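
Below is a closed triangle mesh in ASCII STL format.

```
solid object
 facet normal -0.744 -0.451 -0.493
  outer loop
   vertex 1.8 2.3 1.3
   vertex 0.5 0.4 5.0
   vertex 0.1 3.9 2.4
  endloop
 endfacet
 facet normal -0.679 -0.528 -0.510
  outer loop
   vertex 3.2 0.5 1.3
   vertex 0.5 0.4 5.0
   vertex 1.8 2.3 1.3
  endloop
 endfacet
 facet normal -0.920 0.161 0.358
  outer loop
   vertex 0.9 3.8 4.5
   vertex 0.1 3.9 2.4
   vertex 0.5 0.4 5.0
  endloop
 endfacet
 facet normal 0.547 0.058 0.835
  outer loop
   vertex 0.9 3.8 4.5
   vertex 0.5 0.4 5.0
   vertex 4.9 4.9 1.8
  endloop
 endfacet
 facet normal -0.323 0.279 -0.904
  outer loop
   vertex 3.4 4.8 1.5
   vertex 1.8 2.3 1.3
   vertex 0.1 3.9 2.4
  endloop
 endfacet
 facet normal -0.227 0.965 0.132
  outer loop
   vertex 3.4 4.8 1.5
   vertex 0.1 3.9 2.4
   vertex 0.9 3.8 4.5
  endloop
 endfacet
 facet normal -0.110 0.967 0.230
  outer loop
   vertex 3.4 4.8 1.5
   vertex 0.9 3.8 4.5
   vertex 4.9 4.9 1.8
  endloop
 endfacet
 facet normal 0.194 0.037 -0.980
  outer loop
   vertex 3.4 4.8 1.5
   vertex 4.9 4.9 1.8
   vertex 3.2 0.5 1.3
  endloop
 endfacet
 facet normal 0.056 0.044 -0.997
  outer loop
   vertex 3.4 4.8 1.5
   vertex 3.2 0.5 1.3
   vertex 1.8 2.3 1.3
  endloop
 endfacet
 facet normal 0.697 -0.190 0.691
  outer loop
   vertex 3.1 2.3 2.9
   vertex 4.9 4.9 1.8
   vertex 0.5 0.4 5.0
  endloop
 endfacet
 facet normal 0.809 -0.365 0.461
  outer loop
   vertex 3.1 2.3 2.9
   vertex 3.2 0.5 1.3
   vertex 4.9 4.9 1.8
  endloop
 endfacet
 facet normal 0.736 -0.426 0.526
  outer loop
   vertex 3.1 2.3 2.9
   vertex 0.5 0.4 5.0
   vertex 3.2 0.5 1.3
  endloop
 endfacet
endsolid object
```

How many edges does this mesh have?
18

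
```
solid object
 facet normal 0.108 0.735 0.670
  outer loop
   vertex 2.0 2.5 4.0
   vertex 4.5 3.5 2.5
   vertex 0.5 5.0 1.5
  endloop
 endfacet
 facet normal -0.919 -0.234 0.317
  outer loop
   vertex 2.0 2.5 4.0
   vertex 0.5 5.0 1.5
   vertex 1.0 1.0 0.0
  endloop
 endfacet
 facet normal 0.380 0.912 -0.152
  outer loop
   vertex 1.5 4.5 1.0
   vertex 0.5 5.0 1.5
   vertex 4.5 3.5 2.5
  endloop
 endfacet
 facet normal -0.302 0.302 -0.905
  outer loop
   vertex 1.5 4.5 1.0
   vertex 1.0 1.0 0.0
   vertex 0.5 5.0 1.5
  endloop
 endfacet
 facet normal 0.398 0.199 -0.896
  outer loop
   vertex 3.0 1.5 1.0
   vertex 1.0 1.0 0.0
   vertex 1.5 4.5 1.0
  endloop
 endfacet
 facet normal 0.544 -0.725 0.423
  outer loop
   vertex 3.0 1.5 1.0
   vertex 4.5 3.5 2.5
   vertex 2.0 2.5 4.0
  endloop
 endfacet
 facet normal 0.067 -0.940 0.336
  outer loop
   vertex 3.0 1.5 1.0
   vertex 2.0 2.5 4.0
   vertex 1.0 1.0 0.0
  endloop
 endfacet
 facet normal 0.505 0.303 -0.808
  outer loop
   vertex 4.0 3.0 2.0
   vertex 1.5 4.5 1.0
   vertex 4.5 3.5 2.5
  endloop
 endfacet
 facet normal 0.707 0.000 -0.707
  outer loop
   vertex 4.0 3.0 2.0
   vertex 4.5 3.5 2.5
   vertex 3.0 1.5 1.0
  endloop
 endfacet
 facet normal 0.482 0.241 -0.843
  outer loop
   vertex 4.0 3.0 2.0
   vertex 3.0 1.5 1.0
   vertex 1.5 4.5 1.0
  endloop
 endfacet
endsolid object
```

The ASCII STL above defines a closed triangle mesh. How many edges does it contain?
15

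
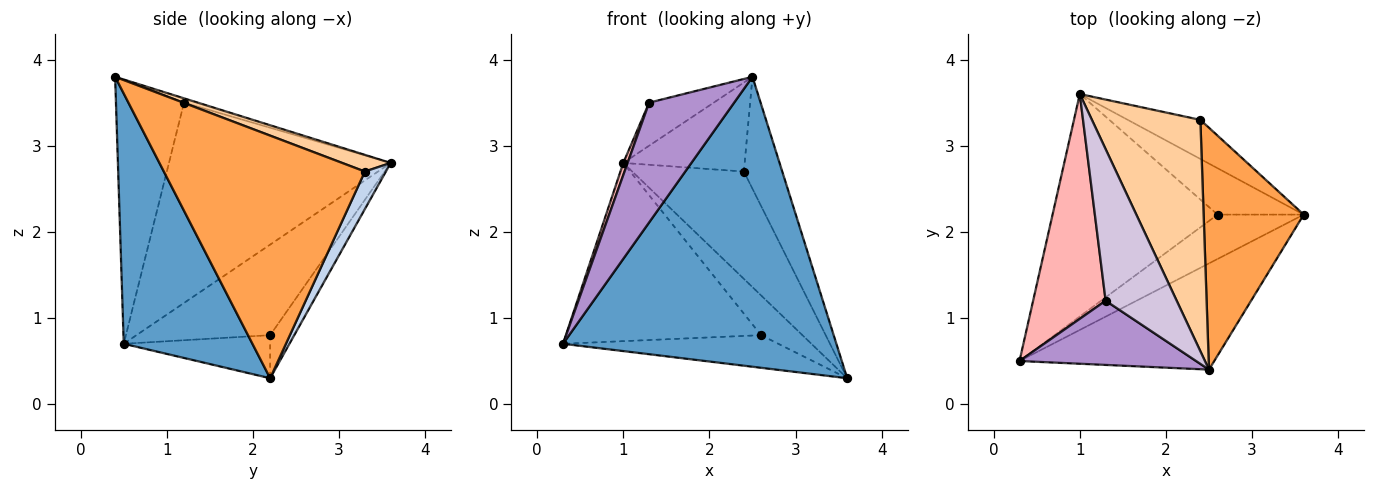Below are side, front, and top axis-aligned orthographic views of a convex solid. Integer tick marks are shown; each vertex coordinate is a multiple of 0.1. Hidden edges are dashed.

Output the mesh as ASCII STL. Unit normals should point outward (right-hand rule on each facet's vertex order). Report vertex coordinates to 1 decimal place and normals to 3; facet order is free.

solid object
 facet normal 0.404 -0.859 -0.315
  outer loop
   vertex 2.5 0.4 3.8
   vertex 0.3 0.5 0.7
   vertex 3.6 2.2 0.3
  endloop
 endfacet
 facet normal 0.174 0.925 -0.337
  outer loop
   vertex 2.4 3.3 2.7
   vertex 3.6 2.2 0.3
   vertex 1.0 3.6 2.8
  endloop
 endfacet
 facet normal 0.910 0.174 0.376
  outer loop
   vertex 2.4 3.3 2.7
   vertex 2.5 0.4 3.8
   vertex 3.6 2.2 0.3
  endloop
 endfacet
 facet normal 0.142 0.355 0.924
  outer loop
   vertex 2.4 3.3 2.7
   vertex 1.0 3.6 2.8
   vertex 2.5 0.4 3.8
  endloop
 endfacet
 facet normal -0.374 0.549 -0.747
  outer loop
   vertex 2.6 2.2 0.8
   vertex 3.6 2.2 0.3
   vertex 0.3 0.5 0.7
  endloop
 endfacet
 facet normal -0.394 0.575 -0.717
  outer loop
   vertex 2.6 2.2 0.8
   vertex 0.3 0.5 0.7
   vertex 1.0 3.6 2.8
  endloop
 endfacet
 facet normal -0.355 0.608 -0.710
  outer loop
   vertex 2.6 2.2 0.8
   vertex 1.0 3.6 2.8
   vertex 3.6 2.2 0.3
  endloop
 endfacet
 facet normal -0.940 -0.018 0.340
  outer loop
   vertex 1.3 1.2 3.5
   vertex 1.0 3.6 2.8
   vertex 0.3 0.5 0.7
  endloop
 endfacet
 facet normal -0.577 -0.720 0.386
  outer loop
   vertex 1.3 1.2 3.5
   vertex 0.3 0.5 0.7
   vertex 2.5 0.4 3.8
  endloop
 endfacet
 facet normal -0.058 0.273 0.960
  outer loop
   vertex 1.3 1.2 3.5
   vertex 2.5 0.4 3.8
   vertex 1.0 3.6 2.8
  endloop
 endfacet
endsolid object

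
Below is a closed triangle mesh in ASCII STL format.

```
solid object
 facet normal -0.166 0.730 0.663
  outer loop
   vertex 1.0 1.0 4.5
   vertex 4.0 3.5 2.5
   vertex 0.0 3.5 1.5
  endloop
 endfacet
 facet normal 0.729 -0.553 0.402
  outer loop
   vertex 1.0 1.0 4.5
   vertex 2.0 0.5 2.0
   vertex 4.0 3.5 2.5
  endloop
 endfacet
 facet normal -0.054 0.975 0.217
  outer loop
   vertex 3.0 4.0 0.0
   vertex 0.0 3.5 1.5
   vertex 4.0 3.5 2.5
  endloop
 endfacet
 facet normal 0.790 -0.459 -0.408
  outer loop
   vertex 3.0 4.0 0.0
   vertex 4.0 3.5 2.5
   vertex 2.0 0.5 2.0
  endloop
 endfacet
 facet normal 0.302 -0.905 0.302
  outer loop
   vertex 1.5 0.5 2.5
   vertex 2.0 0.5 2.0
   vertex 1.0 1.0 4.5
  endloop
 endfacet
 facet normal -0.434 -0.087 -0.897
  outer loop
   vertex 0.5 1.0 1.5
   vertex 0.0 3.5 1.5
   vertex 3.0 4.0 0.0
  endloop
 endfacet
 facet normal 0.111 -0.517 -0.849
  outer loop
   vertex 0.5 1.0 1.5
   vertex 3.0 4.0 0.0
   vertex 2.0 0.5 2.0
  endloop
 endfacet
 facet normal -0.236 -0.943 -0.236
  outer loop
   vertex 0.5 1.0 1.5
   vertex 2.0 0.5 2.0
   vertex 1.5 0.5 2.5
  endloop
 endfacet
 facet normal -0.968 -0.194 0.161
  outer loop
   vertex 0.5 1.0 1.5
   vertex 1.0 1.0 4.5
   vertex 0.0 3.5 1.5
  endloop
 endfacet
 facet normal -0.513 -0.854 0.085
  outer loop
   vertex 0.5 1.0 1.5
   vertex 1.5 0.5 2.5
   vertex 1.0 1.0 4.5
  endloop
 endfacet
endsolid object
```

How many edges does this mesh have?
15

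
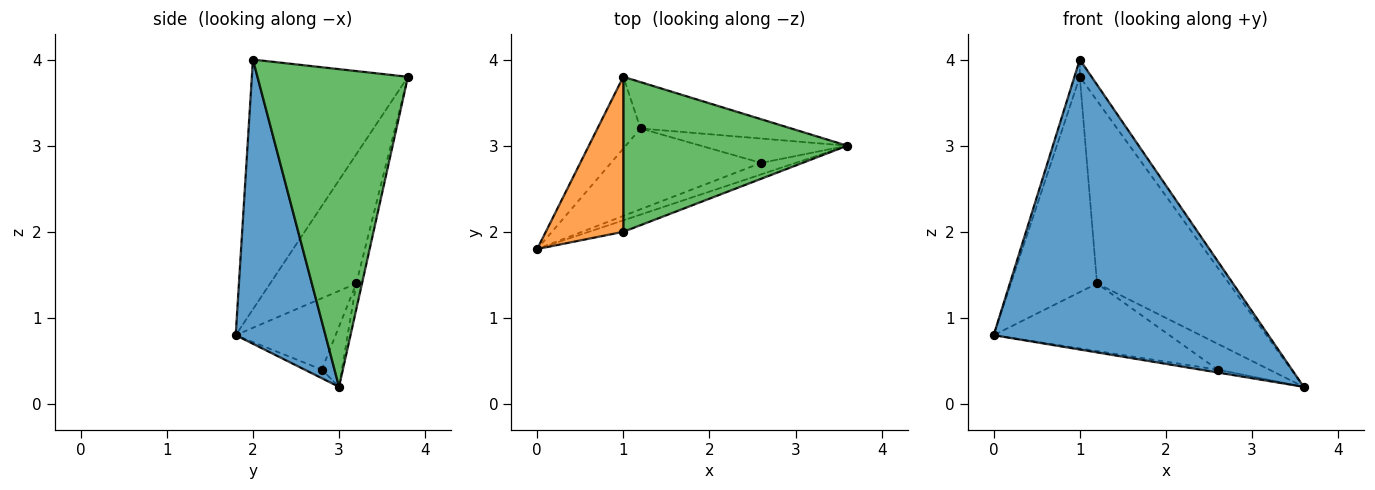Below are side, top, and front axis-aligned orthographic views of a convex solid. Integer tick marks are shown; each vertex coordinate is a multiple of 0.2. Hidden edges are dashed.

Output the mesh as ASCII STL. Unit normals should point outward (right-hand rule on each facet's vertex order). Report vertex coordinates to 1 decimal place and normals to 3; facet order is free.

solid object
 facet normal 0.310 -0.950 -0.038
  outer loop
   vertex 1.0 2.0 4.0
   vertex 0.0 1.8 0.8
   vertex 3.6 3.0 0.2
  endloop
 endfacet
 facet normal -0.955 0.033 0.296
  outer loop
   vertex 1.0 2.0 4.0
   vertex 1.0 3.8 3.8
   vertex 0.0 1.8 0.8
  endloop
 endfacet
 facet normal 0.816 0.064 0.575
  outer loop
   vertex 1.0 2.0 4.0
   vertex 3.6 3.0 0.2
   vertex 1.0 3.8 3.8
  endloop
 endfacet
 facet normal -0.688 0.688 -0.229
  outer loop
   vertex 1.2 3.2 1.4
   vertex 0.0 1.8 0.8
   vertex 1.0 3.8 3.8
  endloop
 endfacet
 facet normal -0.042 0.968 -0.246
  outer loop
   vertex 1.2 3.2 1.4
   vertex 1.0 3.8 3.8
   vertex 3.6 3.0 0.2
  endloop
 endfacet
 facet normal -0.236 0.236 -0.943
  outer loop
   vertex 2.6 2.8 0.4
   vertex 3.6 3.0 0.2
   vertex 0.0 1.8 0.8
  endloop
 endfacet
 facet normal -0.343 0.603 -0.721
  outer loop
   vertex 2.6 2.8 0.4
   vertex 0.0 1.8 0.8
   vertex 1.2 3.2 1.4
  endloop
 endfacet
 facet normal -0.272 0.700 -0.661
  outer loop
   vertex 2.6 2.8 0.4
   vertex 1.2 3.2 1.4
   vertex 3.6 3.0 0.2
  endloop
 endfacet
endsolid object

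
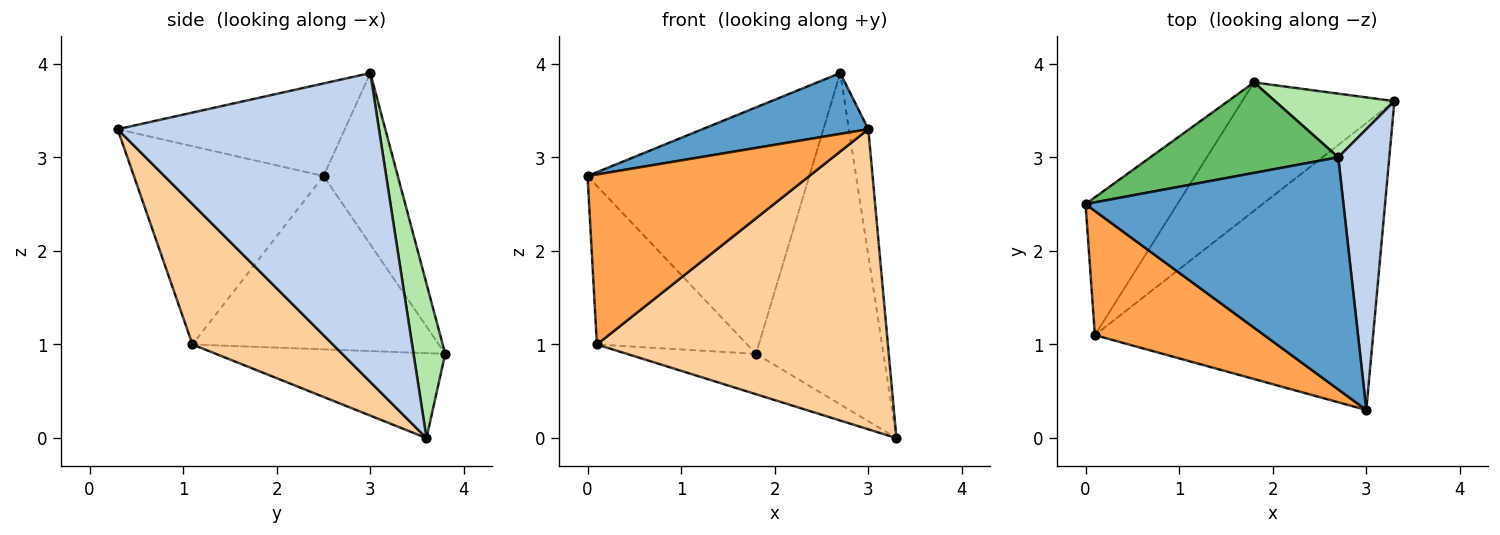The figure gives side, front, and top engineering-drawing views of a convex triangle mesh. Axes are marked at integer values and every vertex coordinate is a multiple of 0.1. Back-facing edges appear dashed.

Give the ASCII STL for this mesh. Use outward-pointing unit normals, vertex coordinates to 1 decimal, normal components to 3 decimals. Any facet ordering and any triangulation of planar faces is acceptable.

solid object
 facet normal -0.328 -0.240 0.914
  outer loop
   vertex 2.7 3.0 3.9
   vertex 0.0 2.5 2.8
   vertex 3.0 0.3 3.3
  endloop
 endfacet
 facet normal 0.984 0.073 0.163
  outer loop
   vertex 2.7 3.0 3.9
   vertex 3.0 0.3 3.3
   vertex 3.3 3.6 0.0
  endloop
 endfacet
 facet normal -0.568 -0.665 0.485
  outer loop
   vertex 0.1 1.1 1.0
   vertex 3.0 0.3 3.3
   vertex 0.0 2.5 2.8
  endloop
 endfacet
 facet normal 0.329 -0.682 -0.653
  outer loop
   vertex 0.1 1.1 1.0
   vertex 3.3 3.6 0.0
   vertex 3.0 0.3 3.3
  endloop
 endfacet
 facet normal -0.300 0.896 0.329
  outer loop
   vertex 1.8 3.8 0.9
   vertex 0.0 2.5 2.8
   vertex 2.7 3.0 3.9
  endloop
 endfacet
 facet normal 0.237 0.954 0.183
  outer loop
   vertex 1.8 3.8 0.9
   vertex 2.7 3.0 3.9
   vertex 3.3 3.6 0.0
  endloop
 endfacet
 facet normal -0.778 0.474 -0.412
  outer loop
   vertex 1.8 3.8 0.9
   vertex 0.1 1.1 1.0
   vertex 0.0 2.5 2.8
  endloop
 endfacet
 facet normal -0.470 0.265 -0.842
  outer loop
   vertex 1.8 3.8 0.9
   vertex 3.3 3.6 0.0
   vertex 0.1 1.1 1.0
  endloop
 endfacet
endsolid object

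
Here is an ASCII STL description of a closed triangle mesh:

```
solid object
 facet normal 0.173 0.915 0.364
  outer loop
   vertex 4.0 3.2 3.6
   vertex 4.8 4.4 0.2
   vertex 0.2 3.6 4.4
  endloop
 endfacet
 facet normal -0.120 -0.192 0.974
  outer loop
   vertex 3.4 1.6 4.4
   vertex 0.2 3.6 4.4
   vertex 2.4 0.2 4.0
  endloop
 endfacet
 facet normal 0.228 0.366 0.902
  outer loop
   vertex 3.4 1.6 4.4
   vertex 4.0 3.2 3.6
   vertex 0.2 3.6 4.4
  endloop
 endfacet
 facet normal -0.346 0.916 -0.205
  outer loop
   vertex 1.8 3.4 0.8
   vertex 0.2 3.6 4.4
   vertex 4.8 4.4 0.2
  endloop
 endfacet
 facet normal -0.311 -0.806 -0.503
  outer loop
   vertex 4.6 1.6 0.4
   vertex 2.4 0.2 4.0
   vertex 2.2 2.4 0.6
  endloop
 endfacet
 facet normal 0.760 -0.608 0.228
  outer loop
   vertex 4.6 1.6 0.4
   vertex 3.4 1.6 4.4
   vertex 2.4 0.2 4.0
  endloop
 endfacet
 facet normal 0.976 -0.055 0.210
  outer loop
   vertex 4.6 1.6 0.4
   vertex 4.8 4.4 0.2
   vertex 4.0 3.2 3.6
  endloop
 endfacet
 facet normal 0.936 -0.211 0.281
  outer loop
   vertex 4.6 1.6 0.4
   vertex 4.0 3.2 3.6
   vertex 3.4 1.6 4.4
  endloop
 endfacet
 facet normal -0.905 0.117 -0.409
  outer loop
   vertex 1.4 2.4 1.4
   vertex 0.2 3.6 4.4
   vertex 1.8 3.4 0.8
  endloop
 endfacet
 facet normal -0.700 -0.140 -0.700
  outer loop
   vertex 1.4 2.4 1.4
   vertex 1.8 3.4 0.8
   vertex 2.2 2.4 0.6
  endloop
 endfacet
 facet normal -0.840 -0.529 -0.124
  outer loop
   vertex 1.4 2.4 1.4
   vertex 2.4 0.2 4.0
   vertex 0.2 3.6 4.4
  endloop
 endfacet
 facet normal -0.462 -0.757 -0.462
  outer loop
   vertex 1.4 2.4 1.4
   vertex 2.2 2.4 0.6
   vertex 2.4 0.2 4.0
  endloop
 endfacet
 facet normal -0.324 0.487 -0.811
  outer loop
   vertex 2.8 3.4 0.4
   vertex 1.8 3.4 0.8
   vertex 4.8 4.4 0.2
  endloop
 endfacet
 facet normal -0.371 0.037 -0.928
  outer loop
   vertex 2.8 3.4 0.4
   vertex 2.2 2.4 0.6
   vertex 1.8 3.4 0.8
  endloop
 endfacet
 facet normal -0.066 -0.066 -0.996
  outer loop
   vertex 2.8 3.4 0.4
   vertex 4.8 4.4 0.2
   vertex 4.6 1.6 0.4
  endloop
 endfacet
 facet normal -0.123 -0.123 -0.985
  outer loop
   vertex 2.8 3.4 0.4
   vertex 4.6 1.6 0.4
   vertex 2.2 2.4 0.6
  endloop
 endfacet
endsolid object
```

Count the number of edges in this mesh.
24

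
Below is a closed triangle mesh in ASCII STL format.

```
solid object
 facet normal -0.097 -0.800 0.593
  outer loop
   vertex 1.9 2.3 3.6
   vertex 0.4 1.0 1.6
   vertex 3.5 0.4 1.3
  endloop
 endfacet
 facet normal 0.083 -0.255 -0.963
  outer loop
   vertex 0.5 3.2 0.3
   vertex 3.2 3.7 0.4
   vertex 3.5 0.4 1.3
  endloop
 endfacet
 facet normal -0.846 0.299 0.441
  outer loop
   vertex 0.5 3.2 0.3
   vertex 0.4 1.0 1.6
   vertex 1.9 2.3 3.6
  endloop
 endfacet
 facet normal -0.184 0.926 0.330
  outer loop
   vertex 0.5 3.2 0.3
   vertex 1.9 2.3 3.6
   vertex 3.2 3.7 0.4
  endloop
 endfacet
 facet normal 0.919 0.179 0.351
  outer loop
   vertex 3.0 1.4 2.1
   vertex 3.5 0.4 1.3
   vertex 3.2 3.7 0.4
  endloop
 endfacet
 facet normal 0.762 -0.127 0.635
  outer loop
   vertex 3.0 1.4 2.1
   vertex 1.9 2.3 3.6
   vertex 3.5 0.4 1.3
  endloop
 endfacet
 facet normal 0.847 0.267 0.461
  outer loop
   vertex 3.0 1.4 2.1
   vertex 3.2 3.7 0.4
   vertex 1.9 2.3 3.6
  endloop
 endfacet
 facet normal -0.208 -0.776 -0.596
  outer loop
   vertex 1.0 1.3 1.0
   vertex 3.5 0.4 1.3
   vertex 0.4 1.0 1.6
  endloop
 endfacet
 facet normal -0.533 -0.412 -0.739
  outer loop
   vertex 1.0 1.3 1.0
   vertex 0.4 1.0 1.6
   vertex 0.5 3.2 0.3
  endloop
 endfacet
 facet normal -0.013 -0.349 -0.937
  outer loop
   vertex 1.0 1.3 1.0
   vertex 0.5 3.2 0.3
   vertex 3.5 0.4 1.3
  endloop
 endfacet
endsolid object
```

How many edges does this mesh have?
15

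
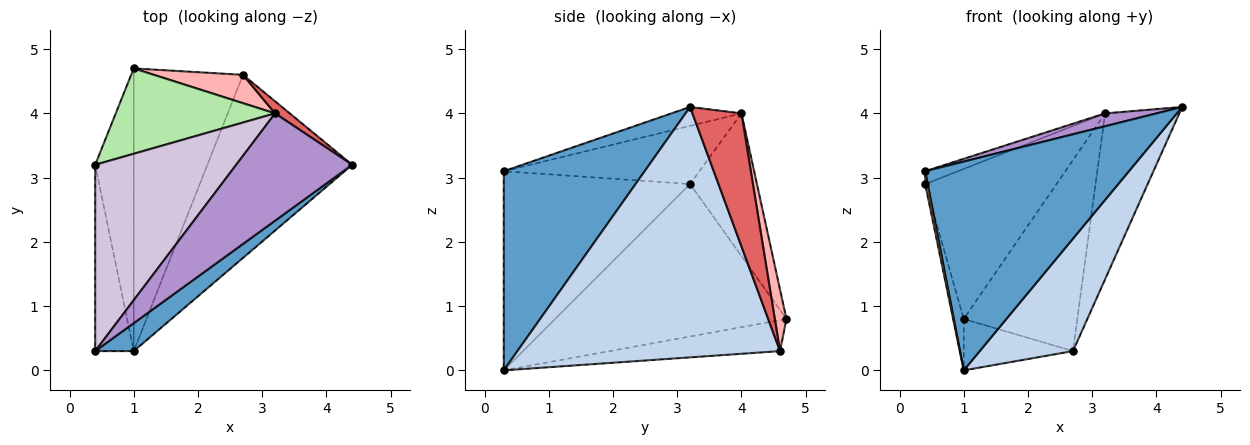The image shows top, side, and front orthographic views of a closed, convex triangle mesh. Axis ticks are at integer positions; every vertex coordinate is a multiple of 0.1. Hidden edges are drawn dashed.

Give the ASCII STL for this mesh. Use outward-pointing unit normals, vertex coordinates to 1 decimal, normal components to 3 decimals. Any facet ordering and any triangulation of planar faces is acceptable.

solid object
 facet normal 0.565 -0.818 0.109
  outer loop
   vertex 1.0 0.3 0.0
   vertex 4.4 3.2 4.1
   vertex 0.4 0.3 3.1
  endloop
 endfacet
 facet normal 0.828 -0.294 -0.478
  outer loop
   vertex 2.7 4.6 0.3
   vertex 4.4 3.2 4.1
   vertex 1.0 0.3 0.0
  endloop
 endfacet
 facet normal -0.269 0.172 -0.948
  outer loop
   vertex 2.7 4.6 0.3
   vertex 1.0 0.3 0.0
   vertex 1.0 4.7 0.8
  endloop
 endfacet
 facet normal -0.982 -0.013 -0.190
  outer loop
   vertex 0.4 3.2 2.9
   vertex 1.0 0.3 0.0
   vertex 0.4 0.3 3.1
  endloop
 endfacet
 facet normal -0.969 0.045 -0.245
  outer loop
   vertex 0.4 3.2 2.9
   vertex 1.0 4.7 0.8
   vertex 1.0 0.3 0.0
  endloop
 endfacet
 facet normal -0.405 0.795 0.452
  outer loop
   vertex 3.2 4.0 4.0
   vertex 1.0 4.7 0.8
   vertex 0.4 3.2 2.9
  endloop
 endfacet
 facet normal 0.550 0.833 0.061
  outer loop
   vertex 3.2 4.0 4.0
   vertex 4.4 3.2 4.1
   vertex 2.7 4.6 0.3
  endloop
 endfacet
 facet normal 0.101 0.984 0.146
  outer loop
   vertex 3.2 4.0 4.0
   vertex 2.7 4.6 0.3
   vertex 1.0 4.7 0.8
  endloop
 endfacet
 facet normal -0.160 -0.117 0.980
  outer loop
   vertex 3.2 4.0 4.0
   vertex 0.4 0.3 3.1
   vertex 4.4 3.2 4.1
  endloop
 endfacet
 facet normal -0.381 0.064 0.923
  outer loop
   vertex 3.2 4.0 4.0
   vertex 0.4 3.2 2.9
   vertex 0.4 0.3 3.1
  endloop
 endfacet
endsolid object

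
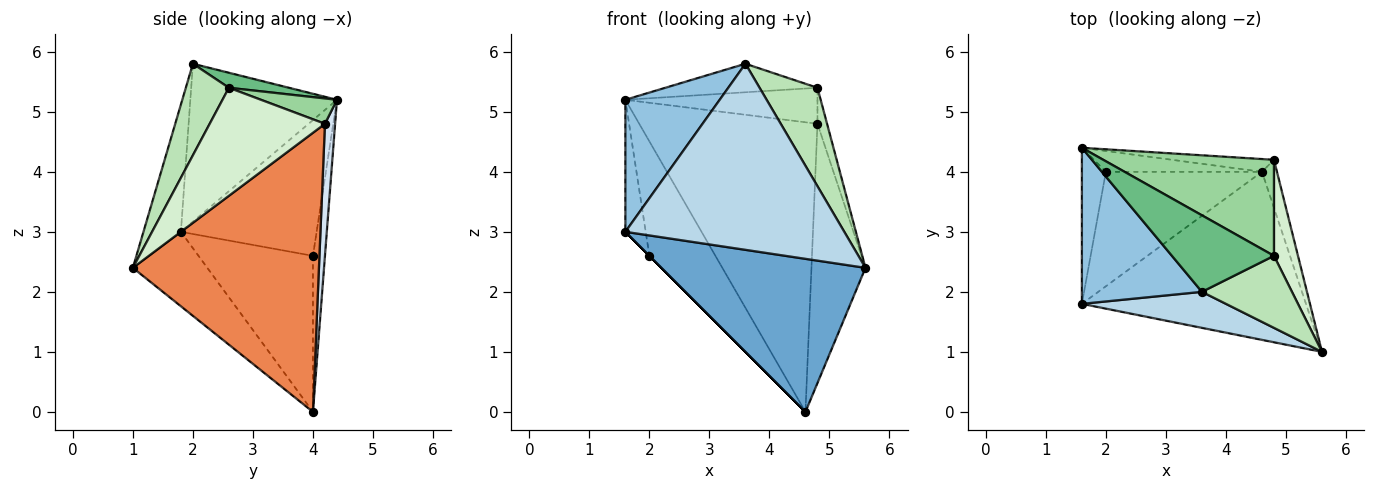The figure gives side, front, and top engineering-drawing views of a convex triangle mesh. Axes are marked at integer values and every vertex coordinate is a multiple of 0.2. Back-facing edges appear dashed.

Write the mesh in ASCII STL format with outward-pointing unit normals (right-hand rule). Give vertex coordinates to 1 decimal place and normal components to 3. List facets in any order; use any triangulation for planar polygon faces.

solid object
 facet normal -0.238 -0.654 -0.718
  outer loop
   vertex 1.6 1.8 3.0
   vertex 4.6 4.0 0.0
   vertex 5.6 1.0 2.4
  endloop
 endfacet
 facet normal -0.709 -0.456 0.539
  outer loop
   vertex 1.6 1.8 3.0
   vertex 3.6 2.0 5.8
   vertex 1.6 4.4 5.2
  endloop
 endfacet
 facet normal -0.166 -0.968 0.187
  outer loop
   vertex 1.6 1.8 3.0
   vertex 5.6 1.0 2.4
   vertex 3.6 2.0 5.8
  endloop
 endfacet
 facet normal 0.057 0.997 -0.044
  outer loop
   vertex 4.8 4.2 4.8
   vertex 4.6 4.0 0.0
   vertex 1.6 4.4 5.2
  endloop
 endfacet
 facet normal 0.959 0.278 -0.052
  outer loop
   vertex 4.8 4.2 4.8
   vertex 5.6 1.0 2.4
   vertex 4.6 4.0 0.0
  endloop
 endfacet
 facet normal -0.176 0.968 -0.176
  outer loop
   vertex 2.0 4.0 2.6
   vertex 1.6 4.4 5.2
   vertex 4.6 4.0 0.0
  endloop
 endfacet
 facet normal -0.974 0.146 -0.172
  outer loop
   vertex 2.0 4.0 2.6
   vertex 1.6 1.8 3.0
   vertex 1.6 4.4 5.2
  endloop
 endfacet
 facet normal -0.707 0.000 -0.707
  outer loop
   vertex 2.0 4.0 2.6
   vertex 4.6 4.0 0.0
   vertex 1.6 1.8 3.0
  endloop
 endfacet
 facet normal 0.137 0.346 0.928
  outer loop
   vertex 4.8 2.6 5.4
   vertex 1.6 4.4 5.2
   vertex 3.6 2.0 5.8
  endloop
 endfacet
 facet normal 0.138 0.348 0.927
  outer loop
   vertex 4.8 2.6 5.4
   vertex 4.8 4.2 4.8
   vertex 1.6 4.4 5.2
  endloop
 endfacet
 facet normal 0.515 -0.692 0.506
  outer loop
   vertex 4.8 2.6 5.4
   vertex 3.6 2.0 5.8
   vertex 5.6 1.0 2.4
  endloop
 endfacet
 facet normal 0.973 0.081 0.216
  outer loop
   vertex 4.8 2.6 5.4
   vertex 5.6 1.0 2.4
   vertex 4.8 4.2 4.8
  endloop
 endfacet
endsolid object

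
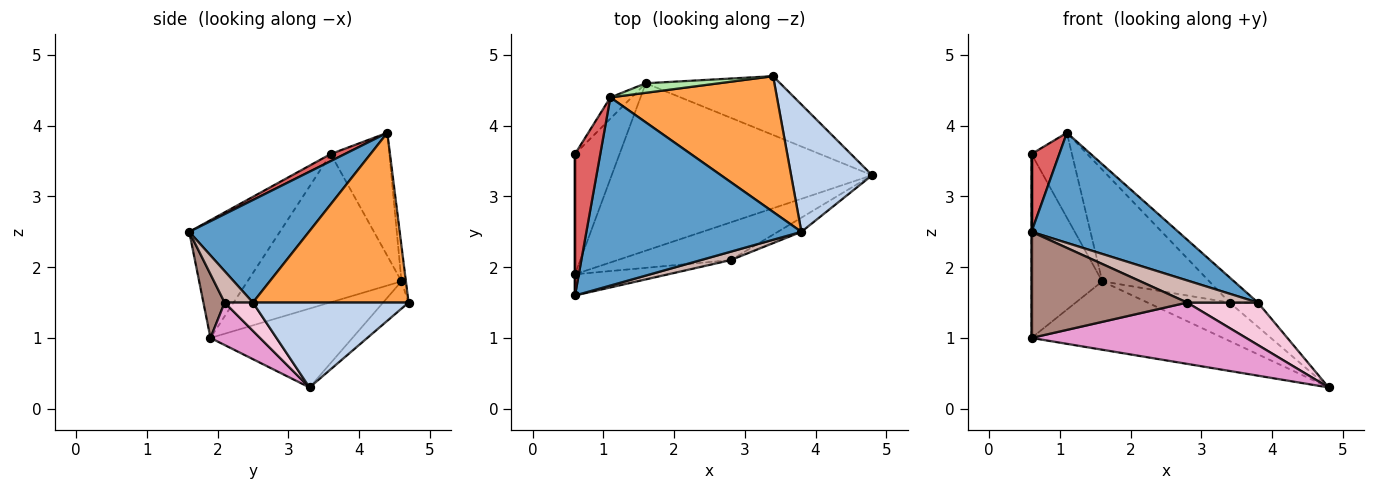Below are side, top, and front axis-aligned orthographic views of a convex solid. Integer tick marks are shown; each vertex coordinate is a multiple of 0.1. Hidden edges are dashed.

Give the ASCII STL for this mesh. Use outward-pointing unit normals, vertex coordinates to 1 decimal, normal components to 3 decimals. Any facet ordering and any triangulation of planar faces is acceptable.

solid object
 facet normal 0.381 -0.467 0.798
  outer loop
   vertex 3.8 2.5 1.5
   vertex 1.1 4.4 3.9
   vertex 0.6 1.6 2.5
  endloop
 endfacet
 facet normal 0.717 0.130 0.685
  outer loop
   vertex 3.8 2.5 1.5
   vertex 4.8 3.3 0.3
   vertex 3.4 4.7 1.5
  endloop
 endfacet
 facet normal 0.708 0.129 0.694
  outer loop
   vertex 3.8 2.5 1.5
   vertex 3.4 4.7 1.5
   vertex 1.1 4.4 3.9
  endloop
 endfacet
 facet normal -0.167 0.540 -0.825
  outer loop
   vertex 1.6 4.6 1.8
   vertex 3.4 4.7 1.5
   vertex 4.8 3.3 0.3
  endloop
 endfacet
 facet normal -0.270 0.364 -0.891
  outer loop
   vertex 1.6 4.6 1.8
   vertex 4.8 3.3 0.3
   vertex 0.6 1.9 1.0
  endloop
 endfacet
 facet normal -0.041 0.996 0.085
  outer loop
   vertex 1.6 4.6 1.8
   vertex 1.1 4.4 3.9
   vertex 3.4 4.7 1.5
  endloop
 endfacet
 facet normal 0.238 -0.468 0.851
  outer loop
   vertex 0.6 3.6 3.6
   vertex 0.6 1.6 2.5
   vertex 1.1 4.4 3.9
  endloop
 endfacet
 facet normal -1.000 0.000 0.000
  outer loop
   vertex 0.6 3.6 3.6
   vertex 0.6 1.9 1.0
   vertex 0.6 1.6 2.5
  endloop
 endfacet
 facet normal -0.815 0.562 -0.141
  outer loop
   vertex 0.6 3.6 3.6
   vertex 1.1 4.4 3.9
   vertex 1.6 4.6 1.8
  endloop
 endfacet
 facet normal -0.877 0.403 -0.263
  outer loop
   vertex 0.6 3.6 3.6
   vertex 1.6 4.6 1.8
   vertex 0.6 1.9 1.0
  endloop
 endfacet
 facet normal 0.133 -0.972 -0.194
  outer loop
   vertex 2.8 2.1 1.5
   vertex 0.6 1.6 2.5
   vertex 0.6 1.9 1.0
  endloop
 endfacet
 facet normal 0.350 -0.876 0.333
  outer loop
   vertex 2.8 2.1 1.5
   vertex 3.8 2.5 1.5
   vertex 0.6 1.6 2.5
  endloop
 endfacet
 facet normal 0.193 -0.836 -0.514
  outer loop
   vertex 2.8 2.1 1.5
   vertex 0.6 1.9 1.0
   vertex 4.8 3.3 0.3
  endloop
 endfacet
 facet normal 0.355 -0.887 -0.296
  outer loop
   vertex 2.8 2.1 1.5
   vertex 4.8 3.3 0.3
   vertex 3.8 2.5 1.5
  endloop
 endfacet
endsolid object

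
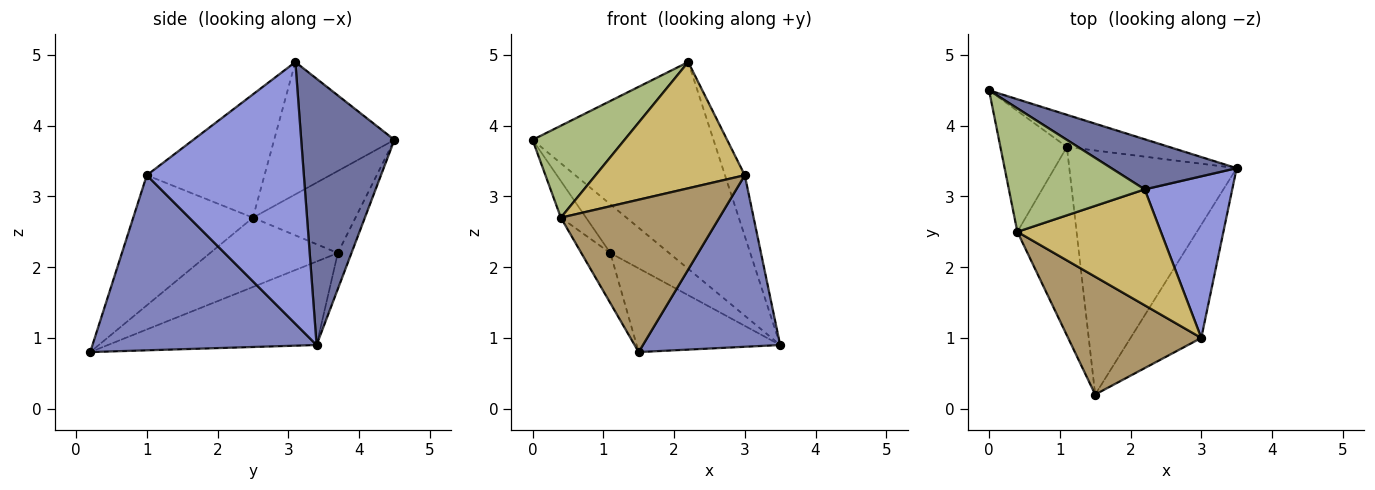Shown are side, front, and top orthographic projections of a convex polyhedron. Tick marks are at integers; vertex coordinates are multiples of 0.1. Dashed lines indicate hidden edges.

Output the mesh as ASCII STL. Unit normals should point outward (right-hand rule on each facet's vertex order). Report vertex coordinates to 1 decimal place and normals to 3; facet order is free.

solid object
 facet normal 0.448 0.869 0.211
  outer loop
   vertex 2.2 3.1 4.9
   vertex 3.5 3.4 0.9
   vertex 0.0 4.5 3.8
  endloop
 endfacet
 facet normal 0.806 -0.494 -0.326
  outer loop
   vertex 3.0 1.0 3.3
   vertex 1.5 0.2 0.8
   vertex 3.5 3.4 0.9
  endloop
 endfacet
 facet normal 0.942 0.119 0.315
  outer loop
   vertex 3.0 1.0 3.3
   vertex 3.5 3.4 0.9
   vertex 2.2 3.1 4.9
  endloop
 endfacet
 facet normal -0.190 0.819 -0.541
  outer loop
   vertex 1.1 3.7 2.2
   vertex 0.0 4.5 3.8
   vertex 3.5 3.4 0.9
  endloop
 endfacet
 facet normal -0.427 0.293 -0.855
  outer loop
   vertex 1.1 3.7 2.2
   vertex 3.5 3.4 0.9
   vertex 1.5 0.2 0.8
  endloop
 endfacet
 facet normal -0.616 -0.471 0.632
  outer loop
   vertex 0.4 2.5 2.7
   vertex 2.2 3.1 4.9
   vertex 0.0 4.5 3.8
  endloop
 endfacet
 facet normal -0.763 0.187 -0.618
  outer loop
   vertex 0.4 2.5 2.7
   vertex 0.0 4.5 3.8
   vertex 1.1 3.7 2.2
  endloop
 endfacet
 facet normal -0.749 0.170 -0.640
  outer loop
   vertex 0.4 2.5 2.7
   vertex 1.1 3.7 2.2
   vertex 1.5 0.2 0.8
  endloop
 endfacet
 facet normal -0.513 -0.679 0.525
  outer loop
   vertex 0.4 2.5 2.7
   vertex 1.5 0.2 0.8
   vertex 3.0 1.0 3.3
  endloop
 endfacet
 facet normal -0.502 -0.637 0.585
  outer loop
   vertex 0.4 2.5 2.7
   vertex 3.0 1.0 3.3
   vertex 2.2 3.1 4.9
  endloop
 endfacet
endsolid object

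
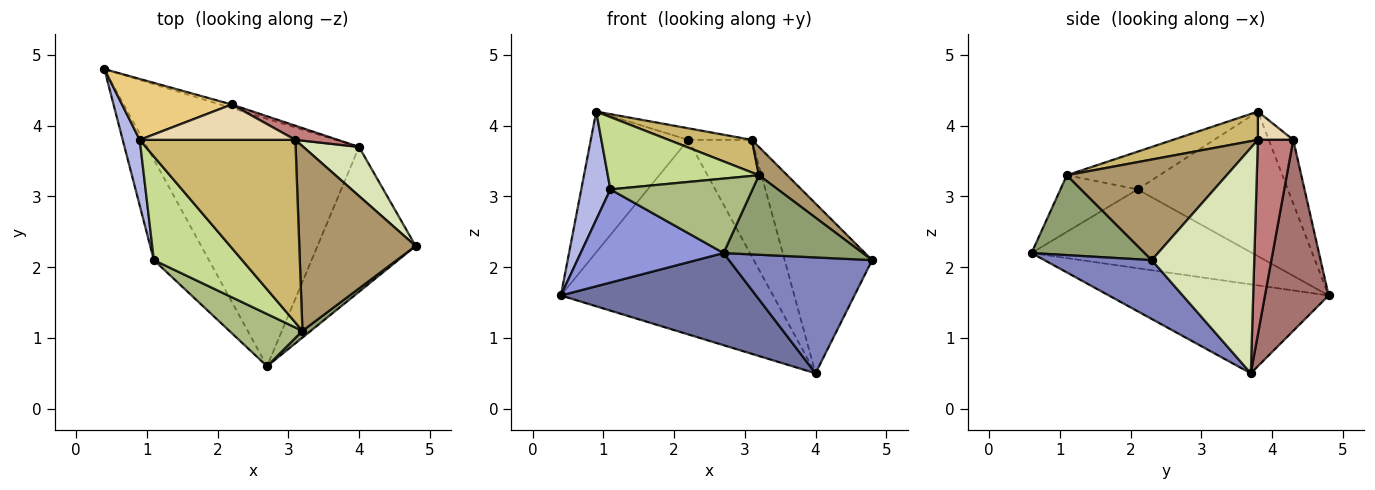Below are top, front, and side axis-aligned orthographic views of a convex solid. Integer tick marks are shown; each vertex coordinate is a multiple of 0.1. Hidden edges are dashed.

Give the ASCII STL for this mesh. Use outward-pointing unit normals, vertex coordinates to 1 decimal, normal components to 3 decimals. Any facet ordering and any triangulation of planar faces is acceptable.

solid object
 facet normal -0.366 -0.325 -0.872
  outer loop
   vertex 4.0 3.7 0.5
   vertex 2.7 0.6 2.2
   vertex 0.4 4.8 1.6
  endloop
 endfacet
 facet normal 0.424 -0.566 -0.707
  outer loop
   vertex 4.0 3.7 0.5
   vertex 4.8 2.3 2.1
   vertex 2.7 0.6 2.2
  endloop
 endfacet
 facet normal -0.724 -0.469 -0.506
  outer loop
   vertex 1.1 2.1 3.1
   vertex 0.4 4.8 1.6
   vertex 2.7 0.6 2.2
  endloop
 endfacet
 facet normal -0.975 -0.189 0.115
  outer loop
   vertex 1.1 2.1 3.1
   vertex 0.9 3.8 4.2
   vertex 0.4 4.8 1.6
  endloop
 endfacet
 facet normal 0.630 -0.774 0.066
  outer loop
   vertex 3.2 1.1 3.3
   vertex 2.7 0.6 2.2
   vertex 4.8 2.3 2.1
  endloop
 endfacet
 facet normal -0.406 -0.748 0.525
  outer loop
   vertex 3.2 1.1 3.3
   vertex 1.1 2.1 3.1
   vertex 2.7 0.6 2.2
  endloop
 endfacet
 facet normal -0.331 -0.540 0.774
  outer loop
   vertex 3.2 1.1 3.3
   vertex 0.9 3.8 4.2
   vertex 1.1 2.1 3.1
  endloop
 endfacet
 facet normal 0.748 0.638 0.185
  outer loop
   vertex 3.1 3.8 3.8
   vertex 4.8 2.3 2.1
   vertex 4.0 3.7 0.5
  endloop
 endfacet
 facet normal 0.650 -0.115 0.751
  outer loop
   vertex 3.1 3.8 3.8
   vertex 3.2 1.1 3.3
   vertex 4.8 2.3 2.1
  endloop
 endfacet
 facet normal 0.176 -0.173 0.969
  outer loop
   vertex 3.1 3.8 3.8
   vertex 0.9 3.8 4.2
   vertex 3.2 1.1 3.3
  endloop
 endfacet
 facet normal -0.225 0.894 0.387
  outer loop
   vertex 2.2 4.3 3.8
   vertex 0.4 4.8 1.6
   vertex 0.9 3.8 4.2
  endloop
 endfacet
 facet normal 0.170 0.306 0.937
  outer loop
   vertex 2.2 4.3 3.8
   vertex 0.9 3.8 4.2
   vertex 3.1 3.8 3.8
  endloop
 endfacet
 facet normal 0.287 0.958 -0.017
  outer loop
   vertex 2.2 4.3 3.8
   vertex 4.0 3.7 0.5
   vertex 0.4 4.8 1.6
  endloop
 endfacet
 facet normal 0.483 0.869 0.105
  outer loop
   vertex 2.2 4.3 3.8
   vertex 3.1 3.8 3.8
   vertex 4.0 3.7 0.5
  endloop
 endfacet
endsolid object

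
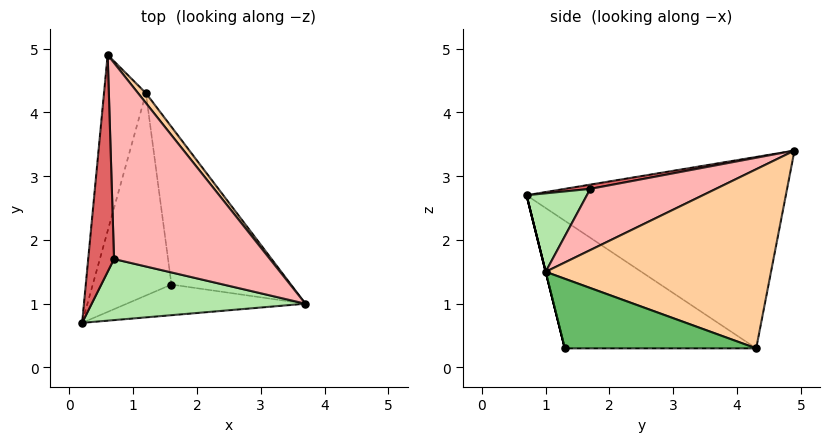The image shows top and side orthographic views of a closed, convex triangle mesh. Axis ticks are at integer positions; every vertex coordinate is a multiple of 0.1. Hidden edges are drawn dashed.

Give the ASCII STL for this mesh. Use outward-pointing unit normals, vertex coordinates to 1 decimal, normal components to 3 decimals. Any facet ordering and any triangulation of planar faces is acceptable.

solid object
 facet normal 0.000 -0.970 -0.243
  outer loop
   vertex 1.6 1.3 0.3
   vertex 3.7 1.0 1.5
   vertex 0.2 0.7 2.7
  endloop
 endfacet
 facet normal -0.969 0.128 -0.212
  outer loop
   vertex 1.2 4.3 0.3
   vertex 0.2 0.7 2.7
   vertex 0.6 4.9 3.4
  endloop
 endfacet
 facet normal -0.846 -0.113 -0.522
  outer loop
   vertex 1.2 4.3 0.3
   vertex 1.6 1.3 0.3
   vertex 0.2 0.7 2.7
  endloop
 endfacet
 facet normal 0.791 0.611 0.035
  outer loop
   vertex 1.2 4.3 0.3
   vertex 0.6 4.9 3.4
   vertex 3.7 1.0 1.5
  endloop
 endfacet
 facet normal 0.502 0.067 -0.862
  outer loop
   vertex 1.2 4.3 0.3
   vertex 3.7 1.0 1.5
   vertex 1.6 1.3 0.3
  endloop
 endfacet
 facet normal 0.333 -0.257 0.907
  outer loop
   vertex 0.7 1.7 2.8
   vertex 0.2 0.7 2.7
   vertex 3.7 1.0 1.5
  endloop
 endfacet
 facet normal 0.160 -0.177 0.971
  outer loop
   vertex 0.7 1.7 2.8
   vertex 0.6 4.9 3.4
   vertex 0.2 0.7 2.7
  endloop
 endfacet
 facet normal 0.361 -0.161 0.919
  outer loop
   vertex 0.7 1.7 2.8
   vertex 3.7 1.0 1.5
   vertex 0.6 4.9 3.4
  endloop
 endfacet
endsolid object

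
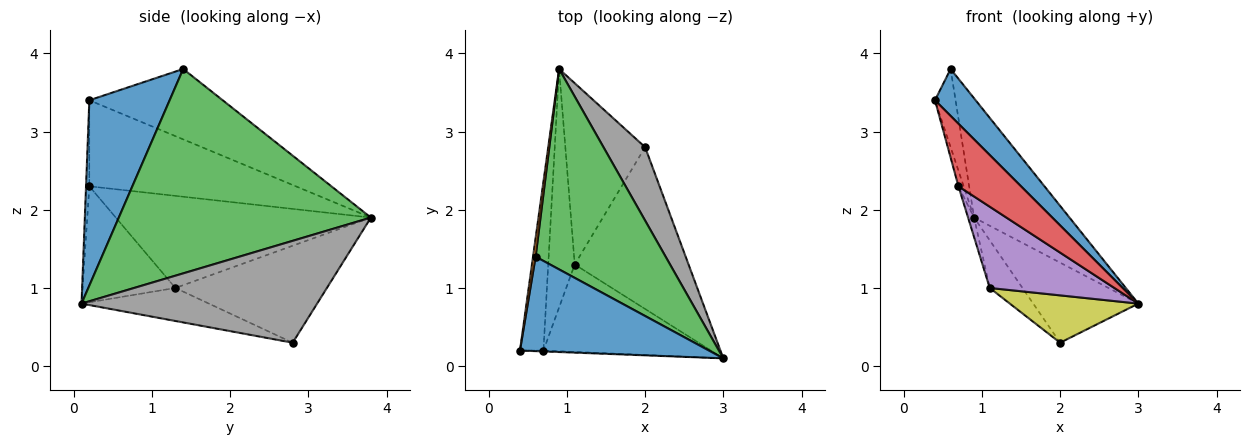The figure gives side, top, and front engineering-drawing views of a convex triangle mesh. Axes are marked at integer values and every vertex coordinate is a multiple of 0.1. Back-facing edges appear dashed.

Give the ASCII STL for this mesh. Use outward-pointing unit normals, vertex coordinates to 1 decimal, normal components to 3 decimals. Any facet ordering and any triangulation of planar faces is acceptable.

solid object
 facet normal 0.660 -0.334 0.673
  outer loop
   vertex 0.6 1.4 3.8
   vertex 0.4 0.2 3.4
   vertex 3.0 0.1 0.8
  endloop
 endfacet
 facet normal -0.988 0.152 0.037
  outer loop
   vertex 0.6 1.4 3.8
   vertex 0.9 3.8 1.9
   vertex 0.4 0.2 3.4
  endloop
 endfacet
 facet normal 0.804 0.304 0.511
  outer loop
   vertex 0.6 1.4 3.8
   vertex 3.0 0.1 0.8
   vertex 0.9 3.8 1.9
  endloop
 endfacet
 facet normal -0.053 -0.999 -0.014
  outer loop
   vertex 0.7 0.2 2.3
   vertex 3.0 0.1 0.8
   vertex 0.4 0.2 3.4
  endloop
 endfacet
 facet normal -0.452 -0.607 -0.653
  outer loop
   vertex 0.7 0.2 2.3
   vertex 1.1 1.3 1.0
   vertex 3.0 0.1 0.8
  endloop
 endfacet
 facet normal -0.964 0.024 -0.263
  outer loop
   vertex 0.7 0.2 2.3
   vertex 0.4 0.2 3.4
   vertex 0.9 3.8 1.9
  endloop
 endfacet
 facet normal -0.961 0.023 -0.276
  outer loop
   vertex 0.7 0.2 2.3
   vertex 0.9 3.8 1.9
   vertex 1.1 1.3 1.0
  endloop
 endfacet
 facet normal 0.856 0.382 0.350
  outer loop
   vertex 2.0 2.8 0.3
   vertex 0.9 3.8 1.9
   vertex 3.0 0.1 0.8
  endloop
 endfacet
 facet normal -0.268 -0.271 -0.925
  outer loop
   vertex 2.0 2.8 0.3
   vertex 3.0 0.1 0.8
   vertex 1.1 1.3 1.0
  endloop
 endfacet
 facet normal -0.762 0.165 -0.627
  outer loop
   vertex 2.0 2.8 0.3
   vertex 1.1 1.3 1.0
   vertex 0.9 3.8 1.9
  endloop
 endfacet
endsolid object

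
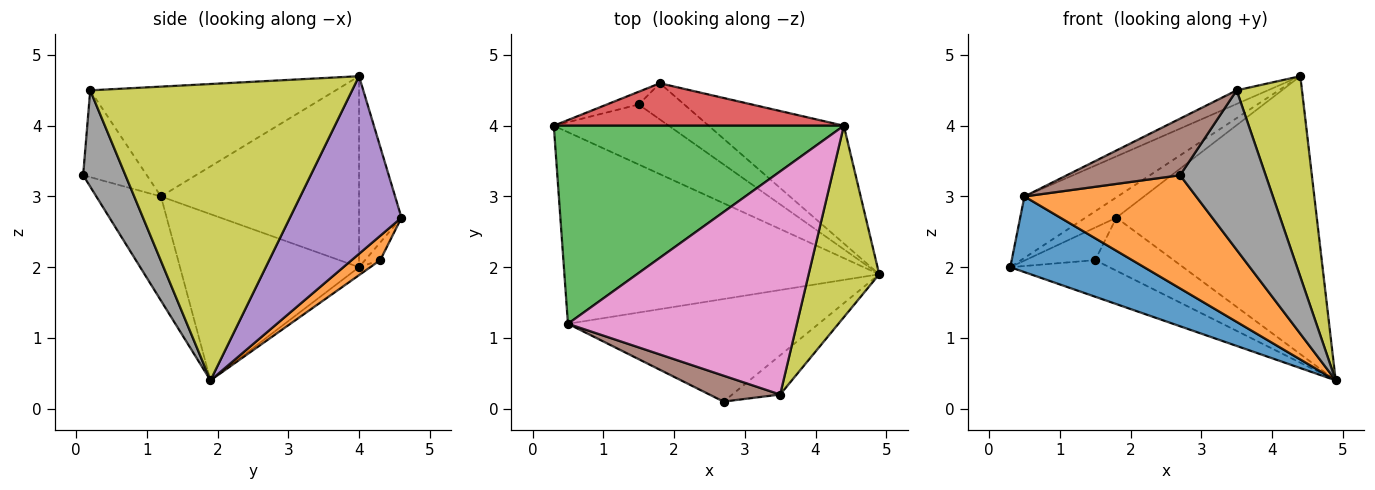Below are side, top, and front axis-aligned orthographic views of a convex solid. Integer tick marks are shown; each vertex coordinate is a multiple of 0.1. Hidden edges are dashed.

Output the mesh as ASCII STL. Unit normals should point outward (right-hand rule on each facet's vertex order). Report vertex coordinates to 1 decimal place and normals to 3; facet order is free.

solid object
 facet normal -0.441 -0.330 -0.835
  outer loop
   vertex 0.5 1.2 3.0
   vertex 0.3 4.0 2.0
   vertex 4.9 1.9 0.4
  endloop
 endfacet
 facet normal -0.269 -0.714 -0.647
  outer loop
   vertex 0.5 1.2 3.0
   vertex 4.9 1.9 0.4
   vertex 2.7 0.1 3.3
  endloop
 endfacet
 facet normal -0.532 0.251 0.808
  outer loop
   vertex 0.5 1.2 3.0
   vertex 4.4 4.0 4.7
   vertex 0.3 4.0 2.0
  endloop
 endfacet
 facet normal -0.511 0.372 0.775
  outer loop
   vertex 1.8 4.6 2.7
   vertex 0.3 4.0 2.0
   vertex 4.4 4.0 4.7
  endloop
 endfacet
 facet normal 0.456 0.819 -0.347
  outer loop
   vertex 1.8 4.6 2.7
   vertex 4.4 4.0 4.7
   vertex 4.9 1.9 0.4
  endloop
 endfacet
 facet normal -0.455 -0.809 0.371
  outer loop
   vertex 3.5 0.2 4.5
   vertex 0.5 1.2 3.0
   vertex 2.7 0.1 3.3
  endloop
 endfacet
 facet normal -0.432 0.055 0.900
  outer loop
   vertex 3.5 0.2 4.5
   vertex 4.4 4.0 4.7
   vertex 0.5 1.2 3.0
  endloop
 endfacet
 facet normal 0.432 -0.876 -0.215
  outer loop
   vertex 3.5 0.2 4.5
   vertex 2.7 0.1 3.3
   vertex 4.9 1.9 0.4
  endloop
 endfacet
 facet normal 0.945 -0.236 0.225
  outer loop
   vertex 3.5 0.2 4.5
   vertex 4.9 1.9 0.4
   vertex 4.4 4.0 4.7
  endloop
 endfacet
 facet normal -0.059 0.520 -0.852
  outer loop
   vertex 1.5 4.3 2.1
   vertex 4.9 1.9 0.4
   vertex 0.3 4.0 2.0
  endloop
 endfacet
 facet normal -0.198 0.913 -0.357
  outer loop
   vertex 1.5 4.3 2.1
   vertex 0.3 4.0 2.0
   vertex 1.8 4.6 2.7
  endloop
 endfacet
 facet normal 0.288 0.791 -0.540
  outer loop
   vertex 1.5 4.3 2.1
   vertex 1.8 4.6 2.7
   vertex 4.9 1.9 0.4
  endloop
 endfacet
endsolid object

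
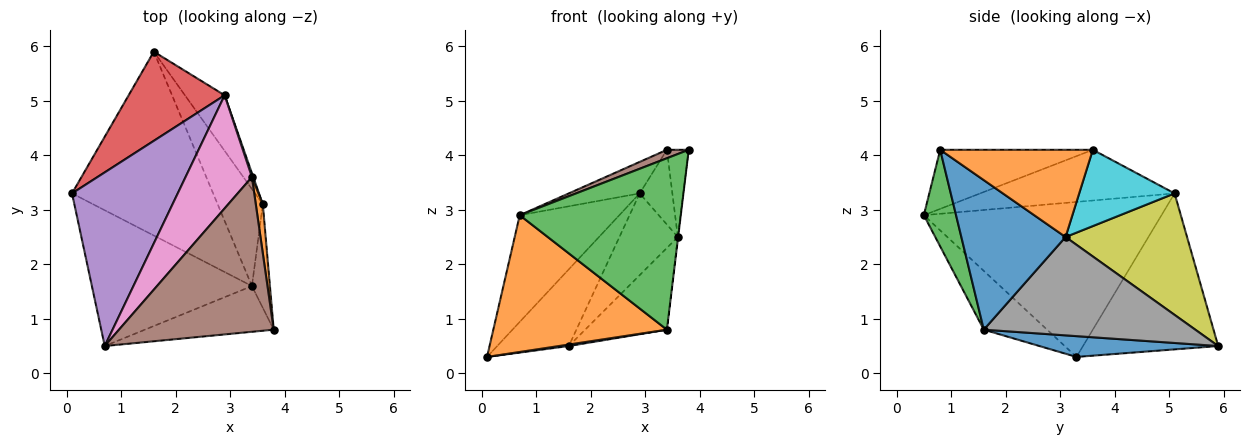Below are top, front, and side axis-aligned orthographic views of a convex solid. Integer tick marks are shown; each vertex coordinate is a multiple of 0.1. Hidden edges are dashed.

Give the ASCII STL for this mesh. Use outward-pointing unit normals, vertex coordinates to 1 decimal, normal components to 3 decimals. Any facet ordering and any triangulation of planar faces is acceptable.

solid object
 facet normal 0.146 -0.008 -0.989
  outer loop
   vertex 3.4 1.6 0.8
   vertex 0.1 3.3 0.3
   vertex 1.6 5.9 0.5
  endloop
 endfacet
 facet normal -0.251 -0.687 -0.682
  outer loop
   vertex 3.4 1.6 0.8
   vertex 0.7 0.5 2.9
   vertex 0.1 3.3 0.3
  endloop
 endfacet
 facet normal 0.190 -0.949 -0.253
  outer loop
   vertex 3.4 1.6 0.8
   vertex 3.8 0.8 4.1
   vertex 0.7 0.5 2.9
  endloop
 endfacet
 facet normal -0.776 0.411 0.478
  outer loop
   vertex 2.9 5.1 3.3
   vertex 1.6 5.9 0.5
   vertex 0.1 3.3 0.3
  endloop
 endfacet
 facet normal -0.781 0.327 0.532
  outer loop
   vertex 2.9 5.1 3.3
   vertex 0.1 3.3 0.3
   vertex 0.7 0.5 2.9
  endloop
 endfacet
 facet normal -0.356 -0.051 0.933
  outer loop
   vertex 3.4 3.6 4.1
   vertex 0.7 0.5 2.9
   vertex 3.8 0.8 4.1
  endloop
 endfacet
 facet normal -0.593 0.216 0.776
  outer loop
   vertex 3.4 3.6 4.1
   vertex 2.9 5.1 3.3
   vertex 0.7 0.5 2.9
  endloop
 endfacet
 facet normal 0.858 0.332 -0.393
  outer loop
   vertex 3.6 3.1 2.5
   vertex 3.4 1.6 0.8
   vertex 1.6 5.9 0.5
  endloop
 endfacet
 facet normal 0.865 0.416 -0.283
  outer loop
   vertex 3.6 3.1 2.5
   vertex 1.6 5.9 0.5
   vertex 2.9 5.1 3.3
  endloop
 endfacet
 facet normal 0.946 0.324 0.017
  outer loop
   vertex 3.6 3.1 2.5
   vertex 2.9 5.1 3.3
   vertex 3.4 3.6 4.1
  endloop
 endfacet
 facet normal 0.993 0.003 -0.120
  outer loop
   vertex 3.6 3.1 2.5
   vertex 3.8 0.8 4.1
   vertex 3.4 1.6 0.8
  endloop
 endfacet
 facet normal 0.987 0.141 0.079
  outer loop
   vertex 3.6 3.1 2.5
   vertex 3.4 3.6 4.1
   vertex 3.8 0.8 4.1
  endloop
 endfacet
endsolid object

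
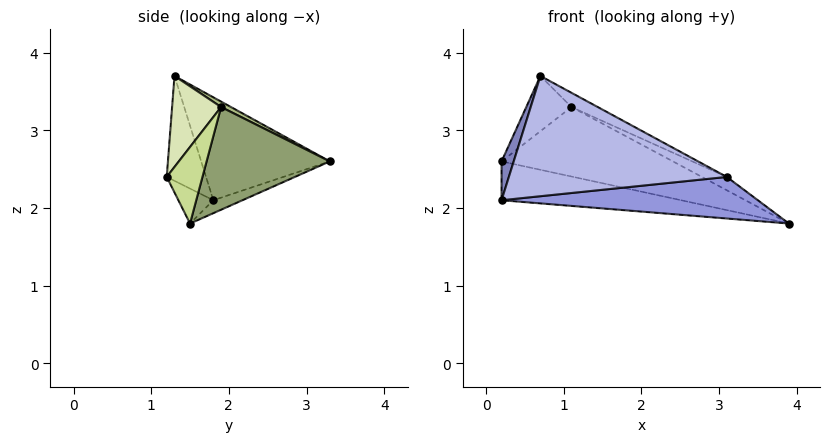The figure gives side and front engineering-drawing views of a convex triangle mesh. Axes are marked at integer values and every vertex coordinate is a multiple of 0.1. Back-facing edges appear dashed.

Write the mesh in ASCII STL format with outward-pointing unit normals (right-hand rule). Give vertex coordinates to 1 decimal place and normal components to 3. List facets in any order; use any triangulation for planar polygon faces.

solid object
 facet normal -0.051 0.316 -0.947
  outer loop
   vertex 0.2 3.3 2.6
   vertex 3.9 1.5 1.8
   vertex 0.2 1.8 2.1
  endloop
 endfacet
 facet normal -0.958 -0.090 0.271
  outer loop
   vertex 0.7 1.3 3.7
   vertex 0.2 3.3 2.6
   vertex 0.2 1.8 2.1
  endloop
 endfacet
 facet normal -0.112 -0.821 -0.560
  outer loop
   vertex 3.1 1.2 2.4
   vertex 0.2 1.8 2.1
   vertex 3.9 1.5 1.8
  endloop
 endfacet
 facet normal -0.172 -0.954 -0.244
  outer loop
   vertex 3.1 1.2 2.4
   vertex 0.7 1.3 3.7
   vertex 0.2 1.8 2.1
  endloop
 endfacet
 facet normal 0.440 0.612 0.658
  outer loop
   vertex 1.1 1.9 3.3
   vertex 3.9 1.5 1.8
   vertex 0.2 3.3 2.6
  endloop
 endfacet
 facet normal 0.109 0.500 0.859
  outer loop
   vertex 1.1 1.9 3.3
   vertex 0.2 3.3 2.6
   vertex 0.7 1.3 3.7
  endloop
 endfacet
 facet normal 0.482 0.335 0.810
  outer loop
   vertex 1.1 1.9 3.3
   vertex 3.1 1.2 2.4
   vertex 3.9 1.5 1.8
  endloop
 endfacet
 facet normal 0.469 0.252 0.847
  outer loop
   vertex 1.1 1.9 3.3
   vertex 0.7 1.3 3.7
   vertex 3.1 1.2 2.4
  endloop
 endfacet
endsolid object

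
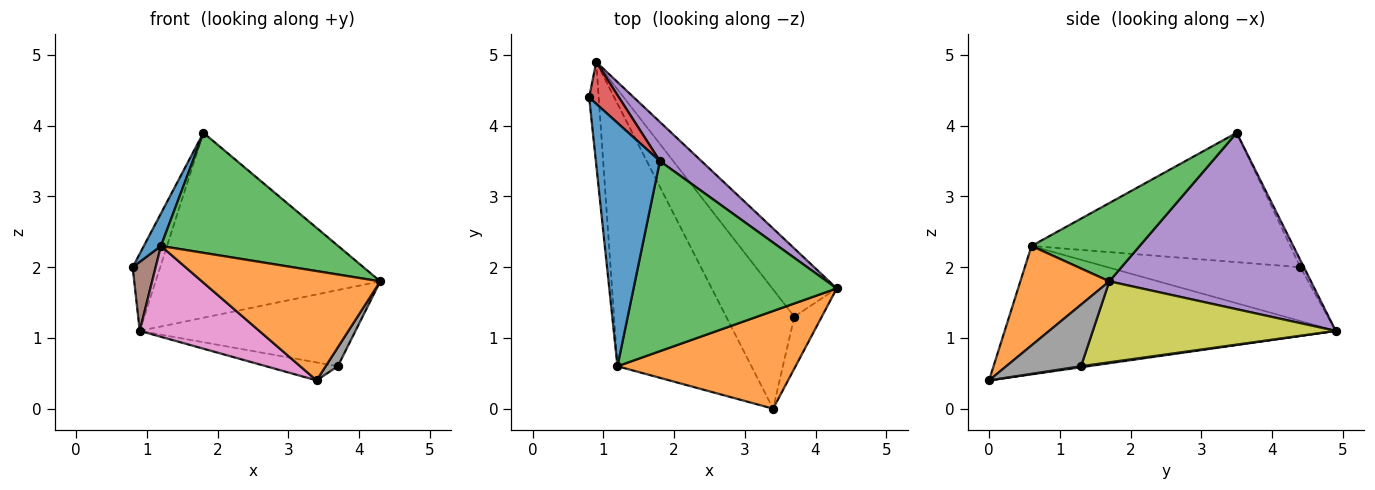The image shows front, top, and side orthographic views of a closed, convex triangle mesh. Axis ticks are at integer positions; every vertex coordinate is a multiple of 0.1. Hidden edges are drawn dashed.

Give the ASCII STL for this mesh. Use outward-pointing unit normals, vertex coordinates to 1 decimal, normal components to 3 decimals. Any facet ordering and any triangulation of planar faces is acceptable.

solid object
 facet normal -0.895 -0.059 0.443
  outer loop
   vertex 1.2 0.6 2.3
   vertex 1.8 3.5 3.9
   vertex 0.8 4.4 2.0
  endloop
 endfacet
 facet normal 0.349 -0.699 0.624
  outer loop
   vertex 1.2 0.6 2.3
   vertex 3.4 0.0 0.4
   vertex 4.3 1.7 1.8
  endloop
 endfacet
 facet normal 0.310 -0.508 0.804
  outer loop
   vertex 1.2 0.6 2.3
   vertex 4.3 1.7 1.8
   vertex 1.8 3.5 3.9
  endloop
 endfacet
 facet normal -0.112 0.874 0.473
  outer loop
   vertex 0.9 4.9 1.1
   vertex 0.8 4.4 2.0
   vertex 1.8 3.5 3.9
  endloop
 endfacet
 facet normal 0.660 0.735 0.155
  outer loop
   vertex 0.9 4.9 1.1
   vertex 1.8 3.5 3.9
   vertex 4.3 1.7 1.8
  endloop
 endfacet
 facet normal -0.978 -0.117 -0.173
  outer loop
   vertex 0.9 4.9 1.1
   vertex 1.2 0.6 2.3
   vertex 0.8 4.4 2.0
  endloop
 endfacet
 facet normal -0.671 -0.242 -0.701
  outer loop
   vertex 0.9 4.9 1.1
   vertex 3.4 0.0 0.4
   vertex 1.2 0.6 2.3
  endloop
 endfacet
 facet normal 0.903 -0.147 -0.403
  outer loop
   vertex 3.7 1.3 0.6
   vertex 4.3 1.7 1.8
   vertex 3.4 0.0 0.4
  endloop
 endfacet
 facet normal 0.642 0.571 -0.511
  outer loop
   vertex 3.7 1.3 0.6
   vertex 0.9 4.9 1.1
   vertex 4.3 1.7 1.8
  endloop
 endfacet
 facet normal 0.015 0.149 -0.989
  outer loop
   vertex 3.7 1.3 0.6
   vertex 3.4 0.0 0.4
   vertex 0.9 4.9 1.1
  endloop
 endfacet
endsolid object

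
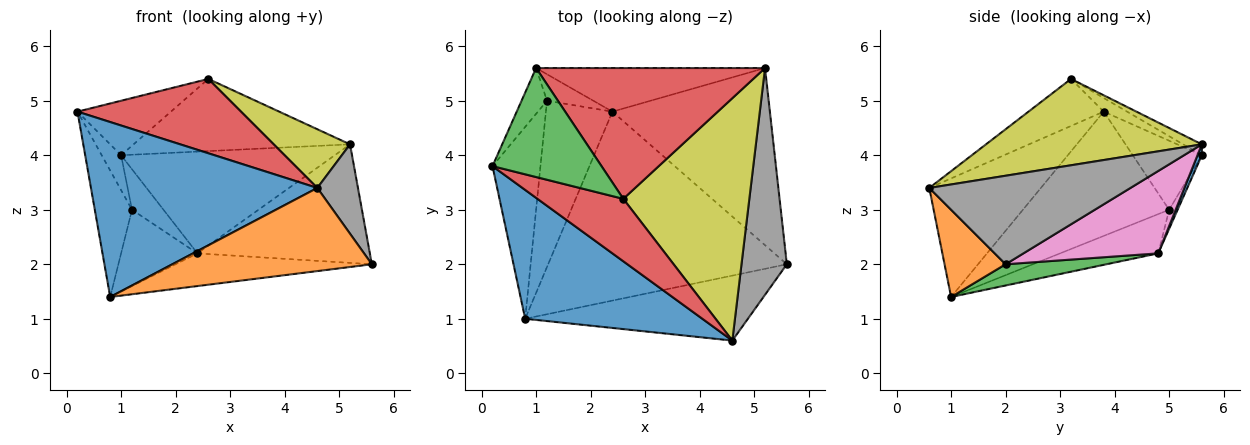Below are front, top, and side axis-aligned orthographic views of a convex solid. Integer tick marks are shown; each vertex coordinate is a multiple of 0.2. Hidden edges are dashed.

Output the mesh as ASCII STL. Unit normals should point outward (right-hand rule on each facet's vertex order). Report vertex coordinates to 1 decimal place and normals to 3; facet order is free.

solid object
 facet normal -0.369 -0.748 0.551
  outer loop
   vertex 4.6 0.6 3.4
   vertex 0.2 3.8 4.8
   vertex 0.8 1.0 1.4
  endloop
 endfacet
 facet normal 0.234 -0.766 -0.599
  outer loop
   vertex 4.6 0.6 3.4
   vertex 0.8 1.0 1.4
   vertex 5.6 2.0 2.0
  endloop
 endfacet
 facet normal 0.087 0.170 -0.982
  outer loop
   vertex 2.4 4.8 2.2
   vertex 5.6 2.0 2.0
   vertex 0.8 1.0 1.4
  endloop
 endfacet
 facet normal -0.332 -0.722 0.607
  outer loop
   vertex 2.6 3.2 5.4
   vertex 0.2 3.8 4.8
   vertex 4.6 0.6 3.4
  endloop
 endfacet
 facet normal -0.908 0.231 -0.350
  outer loop
   vertex 1.2 5.0 3.0
   vertex 0.8 1.0 1.4
   vertex 0.2 3.8 4.8
  endloop
 endfacet
 facet normal -0.473 0.368 -0.801
  outer loop
   vertex 1.2 5.0 3.0
   vertex 2.4 4.8 2.2
   vertex 0.8 1.0 1.4
  endloop
 endfacet
 facet normal 0.399 0.510 -0.762
  outer loop
   vertex 5.2 5.6 4.2
   vertex 5.6 2.0 2.0
   vertex 2.4 4.8 2.2
  endloop
 endfacet
 facet normal 0.876 -0.177 0.449
  outer loop
   vertex 5.2 5.6 4.2
   vertex 4.6 0.6 3.4
   vertex 5.6 2.0 2.0
  endloop
 endfacet
 facet normal 0.554 -0.196 0.809
  outer loop
   vertex 5.2 5.6 4.2
   vertex 2.6 3.2 5.4
   vertex 4.6 0.6 3.4
  endloop
 endfacet
 facet normal -0.220 0.816 -0.534
  outer loop
   vertex 1.0 5.6 4.0
   vertex 2.4 4.8 2.2
   vertex 1.2 5.0 3.0
  endloop
 endfacet
 facet normal 0.019 0.919 -0.394
  outer loop
   vertex 1.0 5.6 4.0
   vertex 5.2 5.6 4.2
   vertex 2.4 4.8 2.2
  endloop
 endfacet
 facet normal -0.907 0.255 -0.334
  outer loop
   vertex 1.0 5.6 4.0
   vertex 1.2 5.0 3.0
   vertex 0.2 3.8 4.8
  endloop
 endfacet
 facet normal -0.111 0.444 0.889
  outer loop
   vertex 1.0 5.6 4.0
   vertex 0.2 3.8 4.8
   vertex 2.6 3.2 5.4
  endloop
 endfacet
 facet normal -0.042 0.483 0.875
  outer loop
   vertex 1.0 5.6 4.0
   vertex 2.6 3.2 5.4
   vertex 5.2 5.6 4.2
  endloop
 endfacet
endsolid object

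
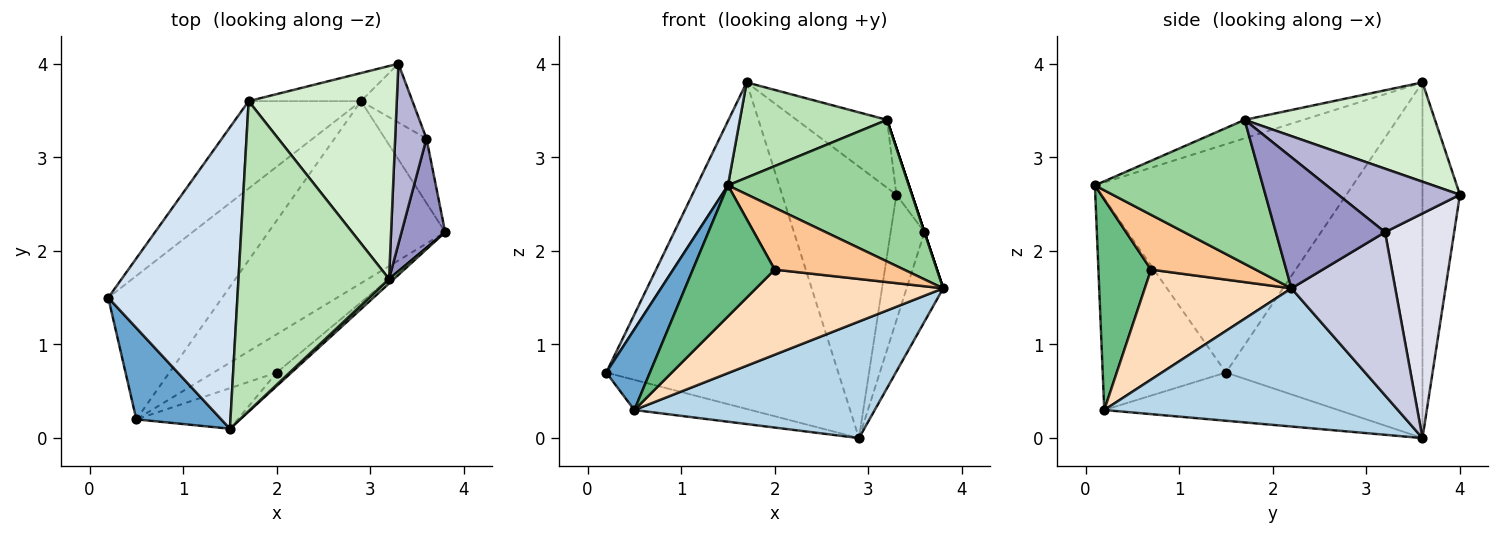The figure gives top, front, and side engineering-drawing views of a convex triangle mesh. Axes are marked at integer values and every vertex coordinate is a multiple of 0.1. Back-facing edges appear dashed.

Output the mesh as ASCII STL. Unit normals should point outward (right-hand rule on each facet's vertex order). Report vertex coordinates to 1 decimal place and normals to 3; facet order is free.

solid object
 facet normal -0.881 -0.312 0.354
  outer loop
   vertex 0.5 0.2 0.3
   vertex 1.5 0.1 2.7
   vertex 0.2 1.5 0.7
  endloop
 endfacet
 facet normal -0.382 0.190 -0.904
  outer loop
   vertex 0.5 0.2 0.3
   vertex 0.2 1.5 0.7
   vertex 2.9 3.6 0.0
  endloop
 endfacet
 facet normal 0.550 -0.450 -0.703
  outer loop
   vertex 0.5 0.2 0.3
   vertex 2.9 3.6 0.0
   vertex 3.8 2.2 1.6
  endloop
 endfacet
 facet normal -0.866 -0.104 0.490
  outer loop
   vertex 1.7 3.6 3.8
   vertex 0.2 1.5 0.7
   vertex 1.5 0.1 2.7
  endloop
 endfacet
 facet normal -0.633 0.748 -0.200
  outer loop
   vertex 1.7 3.6 3.8
   vertex 2.9 3.6 0.0
   vertex 0.2 1.5 0.7
  endloop
 endfacet
 facet normal -0.310 0.946 -0.098
  outer loop
   vertex 1.7 3.6 3.8
   vertex 3.3 4.0 2.6
   vertex 2.9 3.6 0.0
  endloop
 endfacet
 facet normal 0.620 -0.767 -0.166
  outer loop
   vertex 2.0 0.7 1.8
   vertex 3.8 2.2 1.6
   vertex 1.5 0.1 2.7
  endloop
 endfacet
 facet normal 0.581 -0.742 -0.334
  outer loop
   vertex 2.0 0.7 1.8
   vertex 0.5 0.2 0.3
   vertex 3.8 2.2 1.6
  endloop
 endfacet
 facet normal 0.523 -0.814 -0.252
  outer loop
   vertex 2.0 0.7 1.8
   vertex 1.5 0.1 2.7
   vertex 0.5 0.2 0.3
  endloop
 endfacet
 facet normal 0.680 -0.733 0.023
  outer loop
   vertex 3.2 1.7 3.4
   vertex 1.5 0.1 2.7
   vertex 3.8 2.2 1.6
  endloop
 endfacet
 facet normal -0.116 -0.292 0.949
  outer loop
   vertex 3.2 1.7 3.4
   vertex 1.7 3.6 3.8
   vertex 1.5 0.1 2.7
  endloop
 endfacet
 facet normal 0.538 0.256 0.803
  outer loop
   vertex 3.2 1.7 3.4
   vertex 3.3 4.0 2.6
   vertex 1.7 3.6 3.8
  endloop
 endfacet
 facet normal 0.949 0.000 0.316
  outer loop
   vertex 3.6 3.2 2.2
   vertex 3.2 1.7 3.4
   vertex 3.8 2.2 1.6
  endloop
 endfacet
 facet normal 0.891 0.114 0.440
  outer loop
   vertex 3.6 3.2 2.2
   vertex 3.3 4.0 2.6
   vertex 3.2 1.7 3.4
  endloop
 endfacet
 facet normal 0.917 0.323 -0.233
  outer loop
   vertex 3.6 3.2 2.2
   vertex 3.8 2.2 1.6
   vertex 2.9 3.6 0.0
  endloop
 endfacet
 facet normal 0.880 0.431 -0.202
  outer loop
   vertex 3.6 3.2 2.2
   vertex 2.9 3.6 0.0
   vertex 3.3 4.0 2.6
  endloop
 endfacet
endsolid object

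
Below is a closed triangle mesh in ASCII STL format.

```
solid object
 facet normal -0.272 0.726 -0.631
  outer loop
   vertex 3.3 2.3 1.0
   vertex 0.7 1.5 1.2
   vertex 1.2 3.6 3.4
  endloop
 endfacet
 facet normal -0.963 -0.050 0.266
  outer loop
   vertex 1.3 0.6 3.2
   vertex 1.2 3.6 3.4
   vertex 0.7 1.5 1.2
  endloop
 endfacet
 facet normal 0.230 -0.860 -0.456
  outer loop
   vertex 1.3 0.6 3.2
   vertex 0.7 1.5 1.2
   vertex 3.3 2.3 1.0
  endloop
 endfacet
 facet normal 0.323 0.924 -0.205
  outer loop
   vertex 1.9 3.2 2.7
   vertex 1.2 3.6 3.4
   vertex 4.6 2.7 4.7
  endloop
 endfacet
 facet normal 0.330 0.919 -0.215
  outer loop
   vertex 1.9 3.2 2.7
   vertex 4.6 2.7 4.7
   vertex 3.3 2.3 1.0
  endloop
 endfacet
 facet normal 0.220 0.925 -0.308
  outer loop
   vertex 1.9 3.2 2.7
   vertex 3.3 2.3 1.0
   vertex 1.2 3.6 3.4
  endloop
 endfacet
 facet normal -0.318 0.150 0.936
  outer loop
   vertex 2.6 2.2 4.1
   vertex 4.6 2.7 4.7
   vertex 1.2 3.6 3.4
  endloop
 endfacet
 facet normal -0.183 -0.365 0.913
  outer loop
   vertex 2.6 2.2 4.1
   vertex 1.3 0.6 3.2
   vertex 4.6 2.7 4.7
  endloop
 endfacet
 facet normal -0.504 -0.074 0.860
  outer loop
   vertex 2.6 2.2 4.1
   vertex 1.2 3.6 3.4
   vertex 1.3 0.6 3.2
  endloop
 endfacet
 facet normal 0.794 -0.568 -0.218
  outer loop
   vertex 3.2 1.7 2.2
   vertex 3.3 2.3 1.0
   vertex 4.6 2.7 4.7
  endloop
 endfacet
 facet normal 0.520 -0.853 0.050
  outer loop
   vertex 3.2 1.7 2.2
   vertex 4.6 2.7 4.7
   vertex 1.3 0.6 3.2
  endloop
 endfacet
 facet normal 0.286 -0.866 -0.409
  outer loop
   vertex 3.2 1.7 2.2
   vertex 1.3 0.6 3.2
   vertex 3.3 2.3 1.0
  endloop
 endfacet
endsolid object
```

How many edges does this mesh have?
18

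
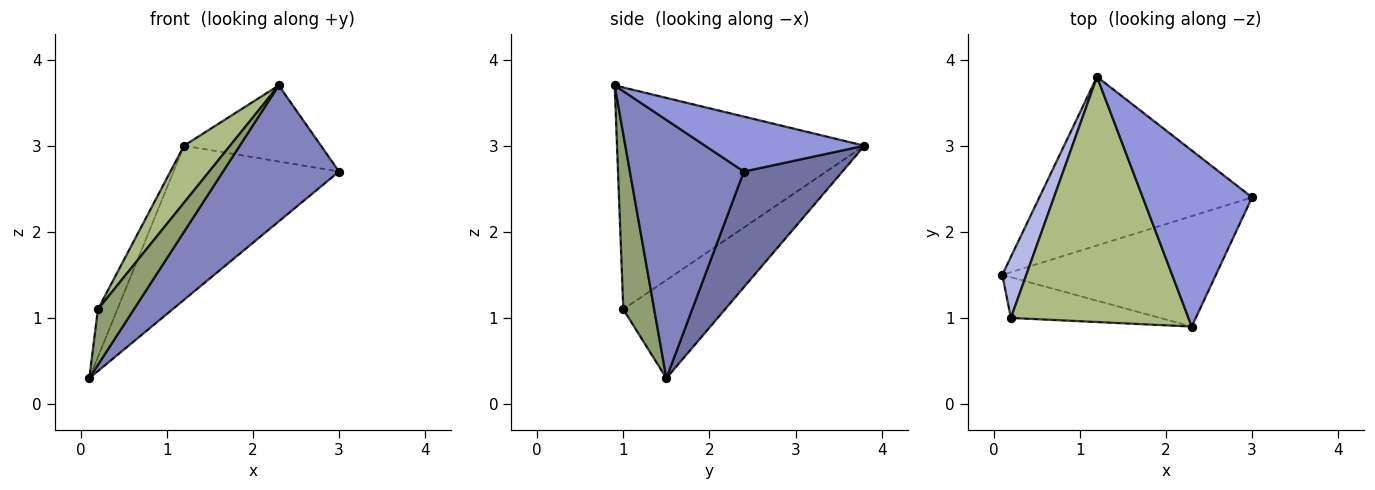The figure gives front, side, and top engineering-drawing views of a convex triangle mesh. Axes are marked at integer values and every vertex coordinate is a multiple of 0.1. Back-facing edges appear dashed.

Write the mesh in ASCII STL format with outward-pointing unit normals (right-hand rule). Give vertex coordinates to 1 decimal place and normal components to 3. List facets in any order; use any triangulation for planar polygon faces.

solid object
 facet normal 0.373 0.626 -0.685
  outer loop
   vertex 1.2 3.8 3.0
   vertex 3.0 2.4 2.7
   vertex 0.1 1.5 0.3
  endloop
 endfacet
 facet normal 0.606 -0.617 -0.501
  outer loop
   vertex 2.3 0.9 3.7
   vertex 0.1 1.5 0.3
   vertex 3.0 2.4 2.7
  endloop
 endfacet
 facet normal 0.419 0.360 0.834
  outer loop
   vertex 2.3 0.9 3.7
   vertex 3.0 2.4 2.7
   vertex 1.2 3.8 3.0
  endloop
 endfacet
 facet normal -0.955 0.183 0.234
  outer loop
   vertex 0.2 1.0 1.1
   vertex 1.2 3.8 3.0
   vertex 0.1 1.5 0.3
  endloop
 endfacet
 facet normal 0.570 -0.663 -0.486
  outer loop
   vertex 0.2 1.0 1.1
   vertex 0.1 1.5 0.3
   vertex 2.3 0.9 3.7
  endloop
 endfacet
 facet normal -0.773 -0.144 0.618
  outer loop
   vertex 0.2 1.0 1.1
   vertex 2.3 0.9 3.7
   vertex 1.2 3.8 3.0
  endloop
 endfacet
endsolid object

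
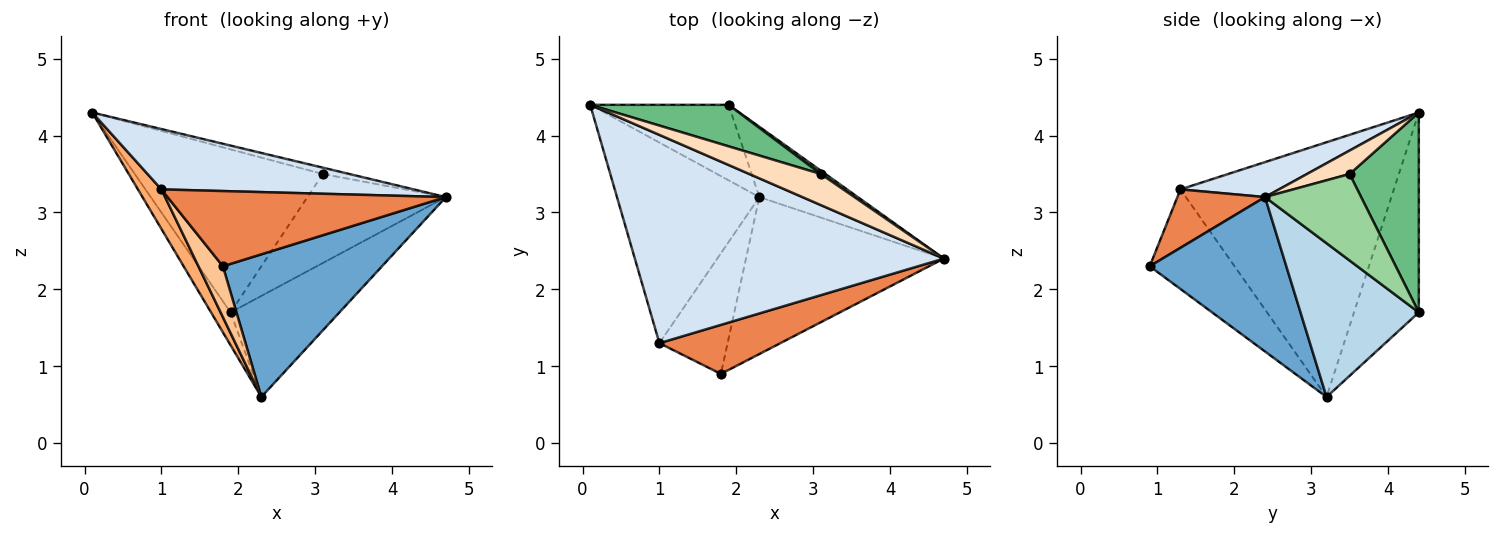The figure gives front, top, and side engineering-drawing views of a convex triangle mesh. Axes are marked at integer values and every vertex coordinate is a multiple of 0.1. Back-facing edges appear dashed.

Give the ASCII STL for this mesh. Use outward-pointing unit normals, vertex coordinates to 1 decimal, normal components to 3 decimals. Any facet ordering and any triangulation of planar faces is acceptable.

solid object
 facet normal 0.500 -0.582 -0.641
  outer loop
   vertex 2.3 3.2 0.6
   vertex 4.7 2.4 3.2
   vertex 1.8 0.9 2.3
  endloop
 endfacet
 facet normal -0.798 0.240 -0.553
  outer loop
   vertex 1.9 4.4 1.7
   vertex 2.3 3.2 0.6
   vertex 0.1 4.4 4.3
  endloop
 endfacet
 facet normal 0.666 0.613 -0.426
  outer loop
   vertex 1.9 4.4 1.7
   vertex 4.7 2.4 3.2
   vertex 2.3 3.2 0.6
  endloop
 endfacet
 facet normal 0.108 -0.277 0.955
  outer loop
   vertex 1.0 1.3 3.3
   vertex 4.7 2.4 3.2
   vertex 0.1 4.4 4.3
  endloop
 endfacet
 facet normal 0.255 -0.810 0.528
  outer loop
   vertex 1.0 1.3 3.3
   vertex 1.8 0.9 2.3
   vertex 4.7 2.4 3.2
  endloop
 endfacet
 facet normal -0.869 -0.096 -0.486
  outer loop
   vertex 1.0 1.3 3.3
   vertex 0.1 4.4 4.3
   vertex 2.3 3.2 0.6
  endloop
 endfacet
 facet normal -0.803 -0.232 -0.550
  outer loop
   vertex 1.0 1.3 3.3
   vertex 2.3 3.2 0.6
   vertex 1.8 0.9 2.3
  endloop
 endfacet
 facet normal 0.306 0.191 0.933
  outer loop
   vertex 3.1 3.5 3.5
   vertex 0.1 4.4 4.3
   vertex 4.7 2.4 3.2
  endloop
 endfacet
 facet normal 0.336 0.913 0.232
  outer loop
   vertex 3.1 3.5 3.5
   vertex 1.9 4.4 1.7
   vertex 0.1 4.4 4.3
  endloop
 endfacet
 facet normal 0.570 0.821 0.030
  outer loop
   vertex 3.1 3.5 3.5
   vertex 4.7 2.4 3.2
   vertex 1.9 4.4 1.7
  endloop
 endfacet
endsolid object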